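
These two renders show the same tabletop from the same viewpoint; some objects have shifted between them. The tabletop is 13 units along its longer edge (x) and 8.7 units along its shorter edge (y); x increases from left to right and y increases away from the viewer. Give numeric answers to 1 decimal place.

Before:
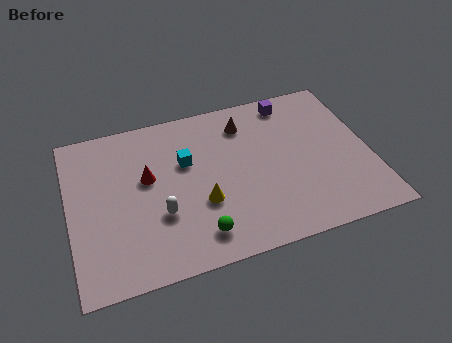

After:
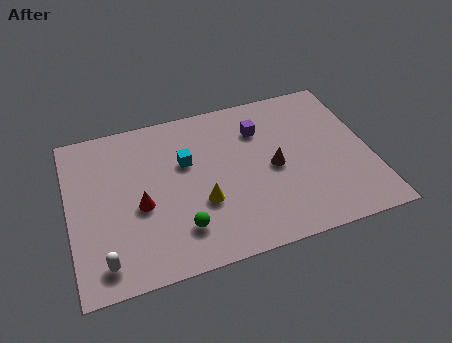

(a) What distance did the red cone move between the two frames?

1.5

The red cone was near (3.4, 5.1) before and (3.0, 3.7) after, so it travelled √(0.4² + 1.4²) ≈ 1.5 units.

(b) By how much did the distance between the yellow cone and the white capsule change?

+2.9

The distance was about 1.8 in the first image and 4.7 in the second, so they moved 2.9 units further apart.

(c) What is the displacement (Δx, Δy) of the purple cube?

(-1.5, -1.2)

The purple cube started near (9.9, 7.6) and ended near (8.4, 6.4).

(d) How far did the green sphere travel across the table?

0.9

From (5.3, 1.5) to (4.6, 2.0), the green sphere covered √(0.7² + 0.5²) ≈ 0.9 units.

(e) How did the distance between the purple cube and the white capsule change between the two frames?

+1.1

The distance was about 7.6 in the first image and 8.7 in the second, so they moved 1.1 units further apart.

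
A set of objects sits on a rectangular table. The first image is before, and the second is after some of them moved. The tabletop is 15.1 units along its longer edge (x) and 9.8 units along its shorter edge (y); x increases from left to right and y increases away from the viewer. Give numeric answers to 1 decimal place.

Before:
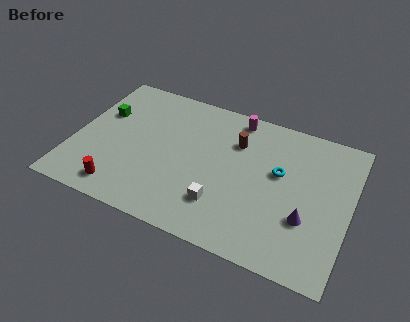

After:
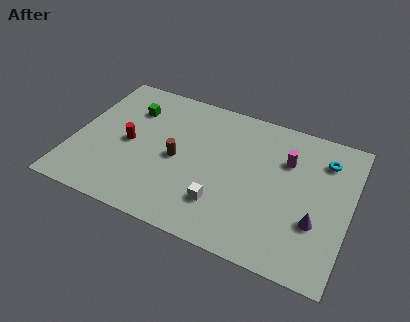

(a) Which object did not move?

the white cube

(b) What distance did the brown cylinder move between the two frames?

3.8

The brown cylinder was near (8.7, 7.0) before and (5.7, 4.6) after, so it travelled √(3.0² + 2.4²) ≈ 3.8 units.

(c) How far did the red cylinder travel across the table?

3.3

The red cylinder was near (3.0, 1.4) before and (3.0, 4.7) after, so it travelled √(0.0² + 3.3²) ≈ 3.3 units.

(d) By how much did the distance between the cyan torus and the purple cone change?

+1.3

The distance was about 3.0 in the first image and 4.3 in the second, so they moved 1.3 units further apart.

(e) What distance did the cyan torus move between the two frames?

2.9

The cyan torus was near (11.2, 5.8) before and (13.5, 7.6) after, so it travelled √(2.3² + 1.8²) ≈ 2.9 units.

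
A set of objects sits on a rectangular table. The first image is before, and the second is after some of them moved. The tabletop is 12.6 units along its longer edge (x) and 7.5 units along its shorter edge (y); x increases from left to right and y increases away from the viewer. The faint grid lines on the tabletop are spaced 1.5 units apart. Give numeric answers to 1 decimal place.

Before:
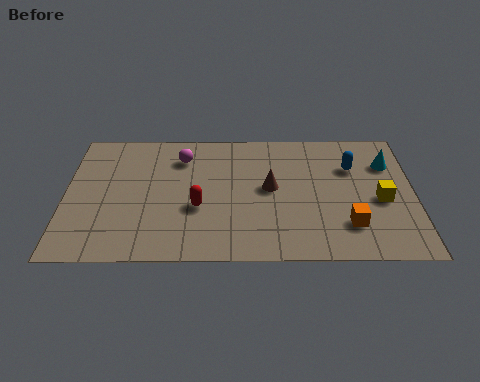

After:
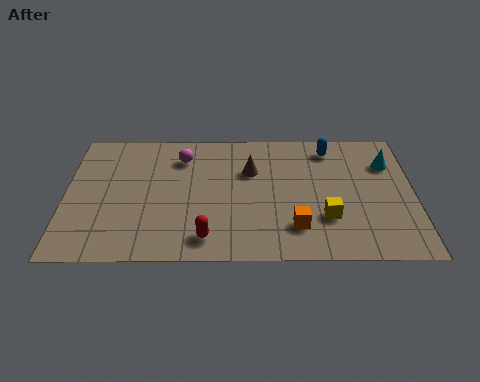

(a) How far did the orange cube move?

1.9

The orange cube was near (10.2, 1.9) before and (8.3, 1.8) after, so it travelled √(1.9² + 0.1²) ≈ 1.9 units.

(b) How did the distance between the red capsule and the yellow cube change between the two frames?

-2.2

They were about 6.6 units apart before and 4.4 after — 2.2 units closer together.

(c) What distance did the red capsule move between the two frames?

1.7

From (4.8, 2.9) to (5.1, 1.2), the red capsule covered √(0.3² + 1.7²) ≈ 1.7 units.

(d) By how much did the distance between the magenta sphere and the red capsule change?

+1.7

They were about 3.0 units apart before and 4.7 after — 1.7 units further apart.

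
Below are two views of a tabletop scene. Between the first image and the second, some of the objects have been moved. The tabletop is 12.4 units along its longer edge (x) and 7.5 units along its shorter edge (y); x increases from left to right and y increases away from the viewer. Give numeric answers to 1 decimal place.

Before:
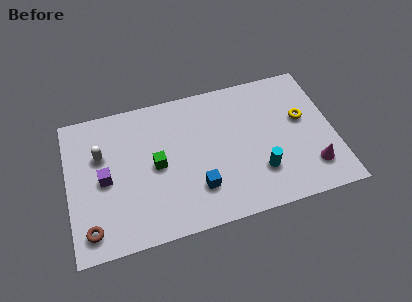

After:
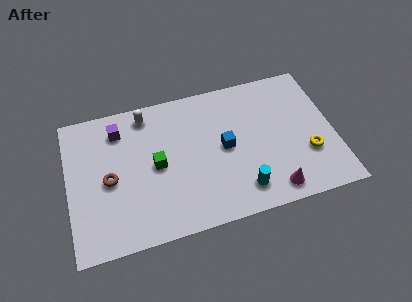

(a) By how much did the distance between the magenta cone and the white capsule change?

-2.3

The distance was about 10.1 in the first image and 7.8 in the second, so they moved 2.3 units closer together.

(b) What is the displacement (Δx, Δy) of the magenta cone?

(-1.9, -0.7)

The magenta cone started near (11.2, 1.7) and ended near (9.3, 1.0).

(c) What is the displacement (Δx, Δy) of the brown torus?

(1.0, 2.3)

From the two frames, the brown torus sits at roughly (0.9, 1.2) before and (1.9, 3.5) after.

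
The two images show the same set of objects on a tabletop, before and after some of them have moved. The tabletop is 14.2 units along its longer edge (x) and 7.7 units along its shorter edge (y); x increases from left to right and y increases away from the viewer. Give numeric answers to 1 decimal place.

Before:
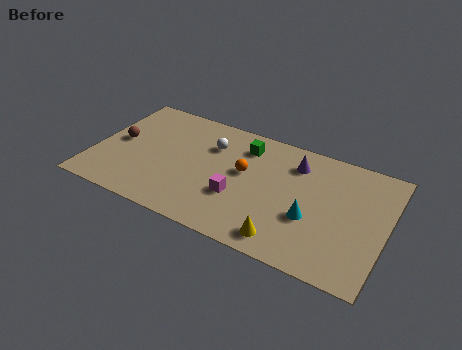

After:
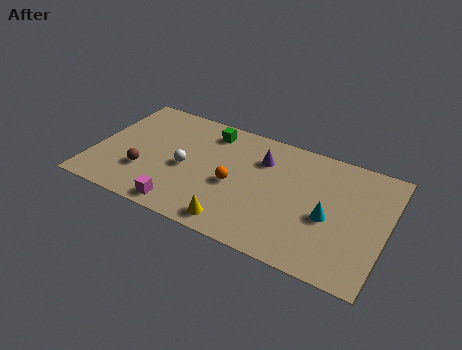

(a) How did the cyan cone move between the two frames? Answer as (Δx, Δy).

(0.8, 0.4)

The cyan cone was at about (10.7, 2.9) and moved to about (11.5, 3.3).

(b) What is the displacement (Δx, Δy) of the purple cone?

(-1.6, -0.4)

From the two frames, the purple cone sits at roughly (9.6, 6.0) before and (8.0, 5.6) after.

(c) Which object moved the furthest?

the magenta cube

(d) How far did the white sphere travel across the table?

2.2

The white sphere was near (5.5, 5.5) before and (4.5, 3.5) after, so it travelled √(1.0² + 2.0²) ≈ 2.2 units.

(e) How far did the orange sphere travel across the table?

1.1

From (7.3, 4.4) to (6.9, 3.4), the orange sphere covered √(0.4² + 1.0²) ≈ 1.1 units.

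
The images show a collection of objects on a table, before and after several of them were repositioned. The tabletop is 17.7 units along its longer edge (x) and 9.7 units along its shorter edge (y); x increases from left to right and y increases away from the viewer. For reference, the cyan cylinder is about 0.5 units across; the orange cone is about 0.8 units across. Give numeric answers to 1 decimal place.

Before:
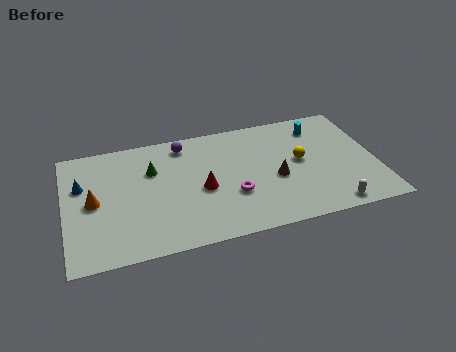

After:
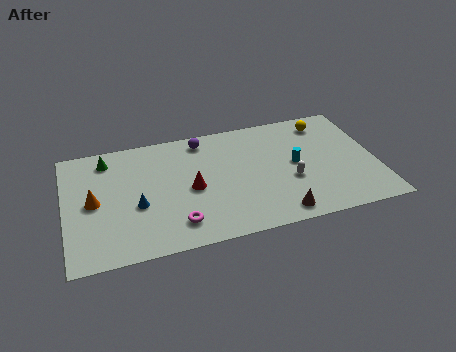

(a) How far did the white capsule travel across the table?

3.4

From (14.8, 1.0) to (12.7, 3.7), the white capsule covered √(2.1² + 2.7²) ≈ 3.4 units.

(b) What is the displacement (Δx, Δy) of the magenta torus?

(-3.3, -1.5)

The magenta torus was at about (9.4, 3.4) and moved to about (6.1, 1.9).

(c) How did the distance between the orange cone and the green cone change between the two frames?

-0.4

They were about 3.8 units apart before and 3.4 after — 0.4 units closer together.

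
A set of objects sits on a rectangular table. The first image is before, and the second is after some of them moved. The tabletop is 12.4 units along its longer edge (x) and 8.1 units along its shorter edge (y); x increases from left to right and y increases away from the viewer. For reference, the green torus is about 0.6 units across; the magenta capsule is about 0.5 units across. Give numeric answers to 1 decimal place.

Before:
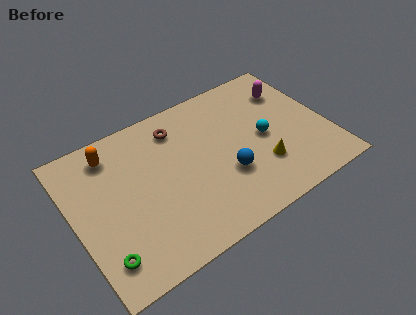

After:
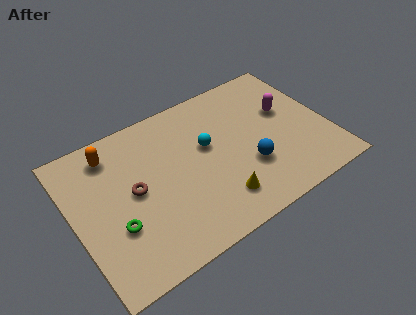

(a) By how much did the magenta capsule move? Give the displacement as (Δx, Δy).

(-0.4, -1.1)

The magenta capsule started near (11.0, 6.0) and ended near (10.6, 4.9).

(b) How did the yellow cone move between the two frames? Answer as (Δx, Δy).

(-2.3, -0.7)

The yellow cone started near (8.9, 2.4) and ended near (6.6, 1.7).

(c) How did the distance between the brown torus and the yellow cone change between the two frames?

-0.9

They were about 5.4 units apart before and 4.5 after — 0.9 units closer together.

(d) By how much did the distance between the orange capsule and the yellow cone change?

-1.3

The distance was about 8.0 in the first image and 6.7 in the second, so they moved 1.3 units closer together.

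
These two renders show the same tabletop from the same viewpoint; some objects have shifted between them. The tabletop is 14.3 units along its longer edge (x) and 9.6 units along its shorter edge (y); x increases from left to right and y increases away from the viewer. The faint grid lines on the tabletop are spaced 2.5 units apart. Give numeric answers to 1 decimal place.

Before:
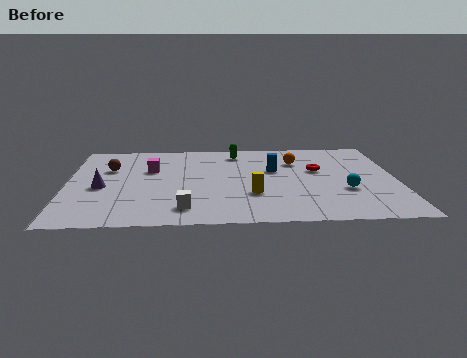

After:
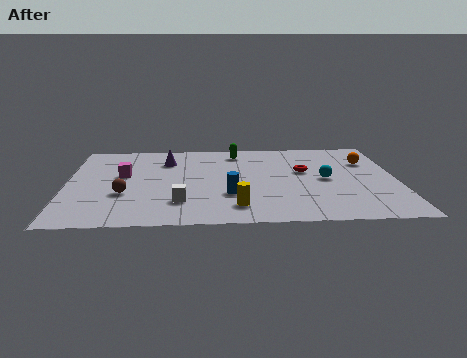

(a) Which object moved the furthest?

the purple cone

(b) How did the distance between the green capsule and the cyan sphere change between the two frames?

-1.5

The distance was about 6.6 in the first image and 5.1 in the second, so they moved 1.5 units closer together.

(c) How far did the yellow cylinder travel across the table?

1.5

The yellow cylinder moved from about (8.0, 3.1) to (7.3, 1.8), a distance of √(0.7² + 1.3²) ≈ 1.5.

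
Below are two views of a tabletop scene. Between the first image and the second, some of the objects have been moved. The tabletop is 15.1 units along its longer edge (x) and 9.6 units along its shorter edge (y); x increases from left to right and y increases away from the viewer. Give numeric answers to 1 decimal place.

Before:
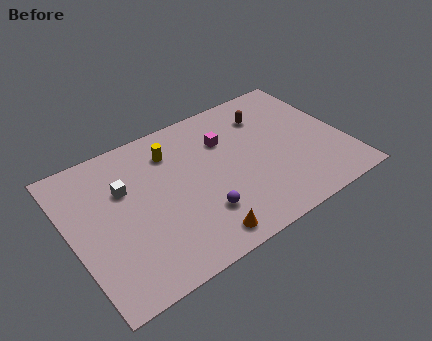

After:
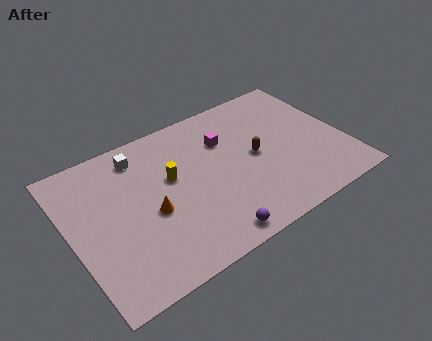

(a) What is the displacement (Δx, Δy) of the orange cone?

(-2.2, 2.9)

The orange cone was at about (6.4, 1.2) and moved to about (4.2, 4.1).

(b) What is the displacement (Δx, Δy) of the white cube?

(1.1, 1.7)

The white cube was at about (3.1, 6.3) and moved to about (4.2, 8.0).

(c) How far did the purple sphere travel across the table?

1.6

From (6.7, 2.6) to (6.9, 1.0), the purple sphere covered √(0.2² + 1.6²) ≈ 1.6 units.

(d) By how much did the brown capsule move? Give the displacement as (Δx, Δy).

(-1.1, -2.5)

The brown capsule started near (11.3, 7.3) and ended near (10.2, 4.8).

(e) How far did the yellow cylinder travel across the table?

1.7

The yellow cylinder was near (5.9, 7.4) before and (5.6, 5.7) after, so it travelled √(0.3² + 1.7²) ≈ 1.7 units.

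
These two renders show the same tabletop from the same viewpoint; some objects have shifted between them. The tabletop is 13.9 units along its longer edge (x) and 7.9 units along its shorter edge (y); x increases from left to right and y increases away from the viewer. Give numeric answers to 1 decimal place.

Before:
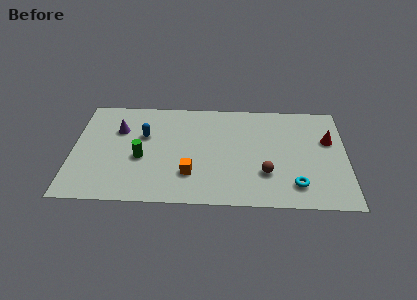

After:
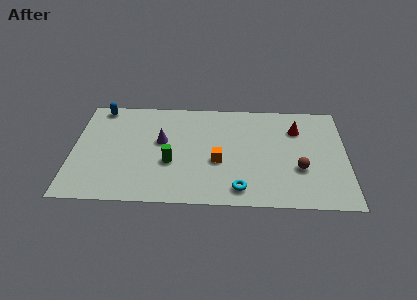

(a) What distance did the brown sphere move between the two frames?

1.7

The brown sphere moved from about (9.8, 2.4) to (11.5, 2.8), a distance of √(1.7² + 0.4²) ≈ 1.7.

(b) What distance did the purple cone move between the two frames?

2.3

From (2.3, 5.4) to (4.5, 4.6), the purple cone covered √(2.2² + 0.8²) ≈ 2.3 units.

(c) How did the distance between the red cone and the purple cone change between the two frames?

-3.7

Before: roughly 10.7 units apart; after: 7.0. That's 3.7 units closer together.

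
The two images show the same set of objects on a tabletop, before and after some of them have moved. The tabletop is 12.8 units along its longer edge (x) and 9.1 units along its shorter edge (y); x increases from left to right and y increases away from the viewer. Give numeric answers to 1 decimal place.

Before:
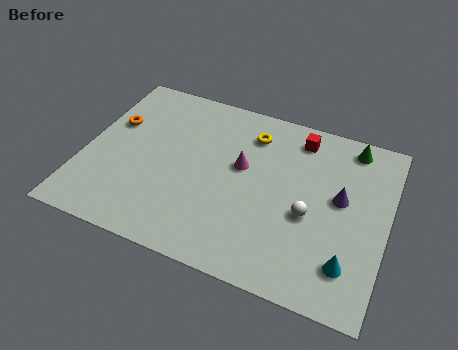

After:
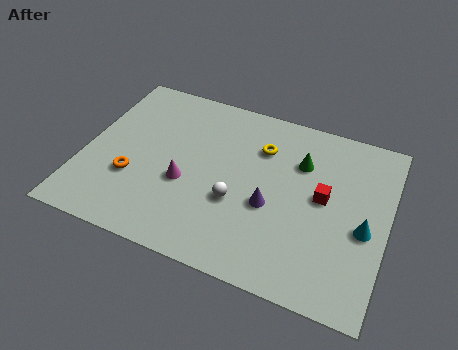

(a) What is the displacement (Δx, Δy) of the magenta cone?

(-2.2, -1.7)

From the two frames, the magenta cone sits at roughly (6.6, 5.3) before and (4.4, 3.6) after.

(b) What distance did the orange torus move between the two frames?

3.0

The orange torus was near (1.0, 5.8) before and (2.2, 3.1) after, so it travelled √(1.2² + 2.7²) ≈ 3.0 units.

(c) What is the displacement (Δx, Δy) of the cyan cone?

(0.5, 1.9)

The cyan cone started near (11.4, 2.0) and ended near (11.9, 3.9).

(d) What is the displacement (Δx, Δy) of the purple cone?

(-2.8, -1.4)

The purple cone started near (10.8, 5.1) and ended near (8.0, 3.7).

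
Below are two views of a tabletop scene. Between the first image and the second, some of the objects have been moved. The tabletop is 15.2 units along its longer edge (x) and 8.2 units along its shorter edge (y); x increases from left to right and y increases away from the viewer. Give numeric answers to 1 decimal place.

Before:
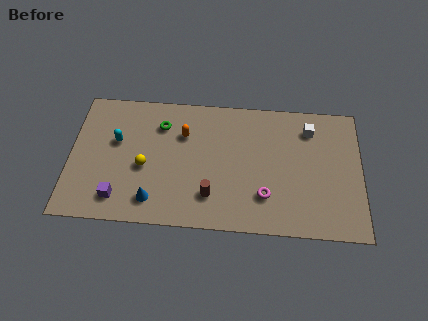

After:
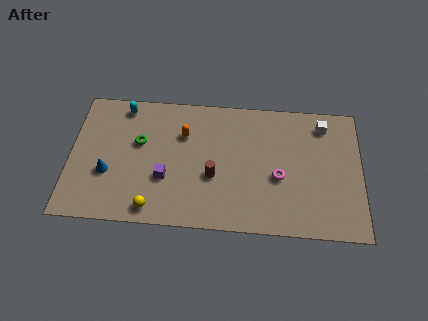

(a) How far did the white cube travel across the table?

0.8

From (12.5, 6.5) to (13.2, 6.8), the white cube covered √(0.7² + 0.3²) ≈ 0.8 units.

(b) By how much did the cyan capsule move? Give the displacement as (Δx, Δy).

(0.3, 2.2)

The cyan capsule started near (2.4, 5.0) and ended near (2.7, 7.2).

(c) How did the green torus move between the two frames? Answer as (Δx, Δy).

(-1.1, -1.2)

The green torus started near (4.7, 6.2) and ended near (3.6, 5.0).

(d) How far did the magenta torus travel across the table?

1.4

From (10.2, 2.2) to (10.9, 3.4), the magenta torus covered √(0.7² + 1.2²) ≈ 1.4 units.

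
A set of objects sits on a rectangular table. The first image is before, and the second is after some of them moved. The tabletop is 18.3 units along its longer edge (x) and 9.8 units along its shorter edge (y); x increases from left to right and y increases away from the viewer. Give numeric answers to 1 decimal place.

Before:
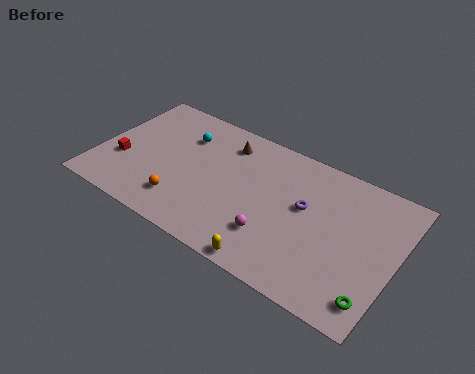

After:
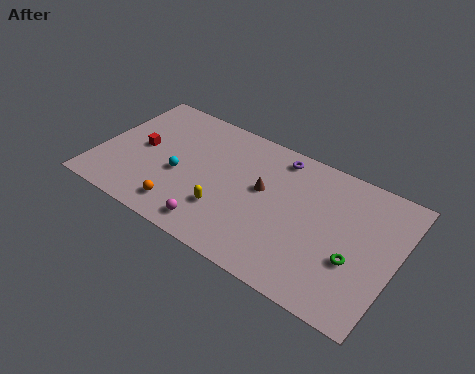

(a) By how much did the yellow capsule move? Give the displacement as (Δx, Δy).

(-3.2, 2.1)

From the two frames, the yellow capsule sits at roughly (11.4, 0.8) before and (8.2, 2.9) after.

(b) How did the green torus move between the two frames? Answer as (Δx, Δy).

(-1.4, 1.9)

The green torus started near (17.4, 1.7) and ended near (16.0, 3.6).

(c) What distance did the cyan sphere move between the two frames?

3.1

The cyan sphere moved from about (4.8, 7.2) to (5.1, 4.1), a distance of √(0.3² + 3.1²) ≈ 3.1.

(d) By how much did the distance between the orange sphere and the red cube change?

+0.3

The distance was about 4.3 in the first image and 4.6 in the second, so they moved 0.3 units further apart.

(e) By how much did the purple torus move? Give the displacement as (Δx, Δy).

(-2.1, 2.8)

The purple torus started near (12.7, 5.7) and ended near (10.6, 8.5).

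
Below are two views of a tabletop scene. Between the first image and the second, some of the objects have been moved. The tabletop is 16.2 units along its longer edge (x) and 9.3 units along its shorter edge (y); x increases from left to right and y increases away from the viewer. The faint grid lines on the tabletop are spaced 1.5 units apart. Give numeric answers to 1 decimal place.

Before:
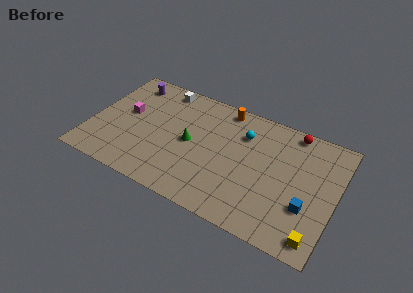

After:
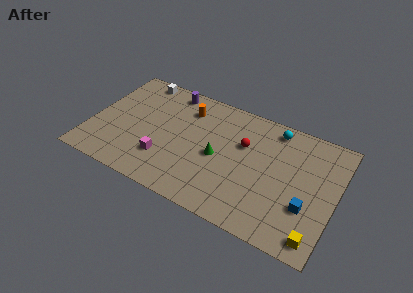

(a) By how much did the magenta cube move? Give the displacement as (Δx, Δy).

(2.9, -2.6)

The magenta cube started near (2.2, 5.2) and ended near (5.1, 2.6).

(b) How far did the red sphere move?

3.8

The red sphere was near (13.0, 8.4) before and (10.0, 6.0) after, so it travelled √(3.0² + 2.4²) ≈ 3.8 units.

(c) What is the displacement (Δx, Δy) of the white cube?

(-1.7, 0.2)

The white cube was at about (4.2, 8.2) and moved to about (2.5, 8.4).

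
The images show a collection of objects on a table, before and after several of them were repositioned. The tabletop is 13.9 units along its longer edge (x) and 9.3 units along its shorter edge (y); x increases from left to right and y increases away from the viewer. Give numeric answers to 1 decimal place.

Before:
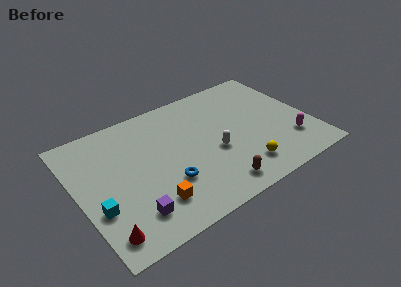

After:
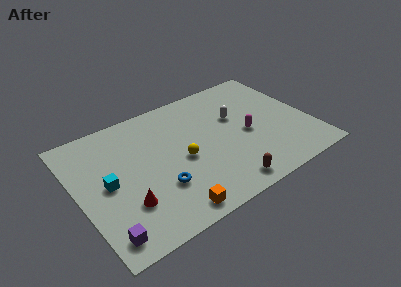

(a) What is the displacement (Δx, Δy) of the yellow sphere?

(-3.2, 2.4)

The yellow sphere started near (9.3, 1.8) and ended near (6.1, 4.2).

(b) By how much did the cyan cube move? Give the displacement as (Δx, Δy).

(0.8, 1.4)

The cyan cube was at about (0.9, 3.2) and moved to about (1.7, 4.6).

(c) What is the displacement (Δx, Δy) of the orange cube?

(0.9, -1.1)

The orange cube was at about (3.9, 2.1) and moved to about (4.8, 1.0).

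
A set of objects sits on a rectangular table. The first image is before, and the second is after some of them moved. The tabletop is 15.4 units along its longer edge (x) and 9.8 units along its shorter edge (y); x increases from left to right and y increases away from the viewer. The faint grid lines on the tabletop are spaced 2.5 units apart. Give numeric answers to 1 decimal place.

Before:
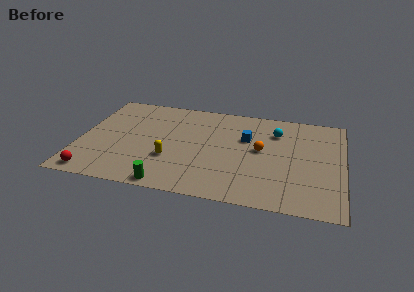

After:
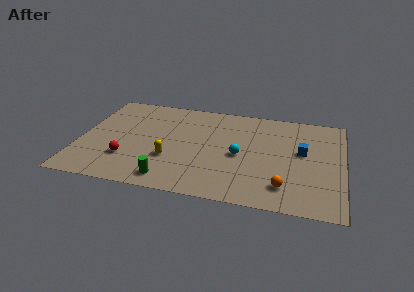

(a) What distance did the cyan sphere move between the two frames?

3.4

From (11.4, 7.3) to (9.4, 4.5), the cyan sphere covered √(2.0² + 2.8²) ≈ 3.4 units.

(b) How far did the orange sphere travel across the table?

3.6

From (10.6, 5.3) to (12.1, 2.0), the orange sphere covered √(1.5² + 3.3²) ≈ 3.6 units.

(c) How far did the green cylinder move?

0.5

The green cylinder moved from about (5.5, 0.8) to (5.5, 1.3), a distance of √(0.0² + 0.5²) ≈ 0.5.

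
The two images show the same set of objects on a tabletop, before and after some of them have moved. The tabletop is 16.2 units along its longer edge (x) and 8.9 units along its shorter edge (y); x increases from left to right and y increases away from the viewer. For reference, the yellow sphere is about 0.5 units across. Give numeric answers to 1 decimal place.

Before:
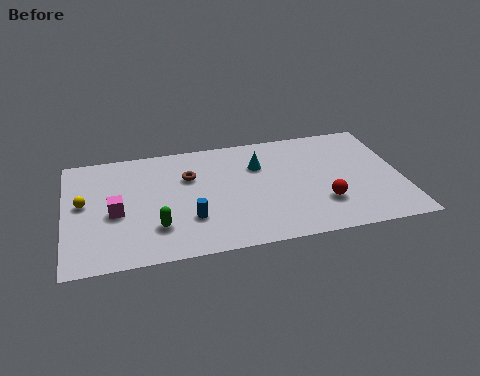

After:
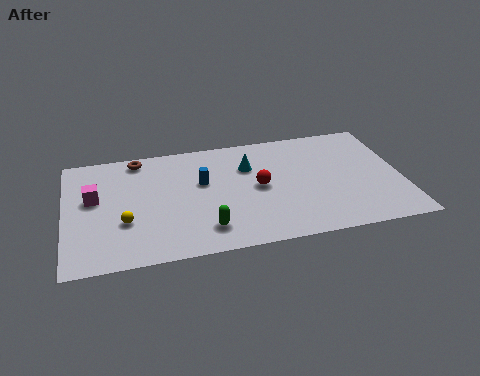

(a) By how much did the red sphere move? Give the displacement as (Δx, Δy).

(-3.0, 1.9)

From the two frames, the red sphere sits at roughly (12.3, 2.6) before and (9.3, 4.5) after.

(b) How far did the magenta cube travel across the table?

1.6

From (2.4, 3.9) to (1.4, 5.2), the magenta cube covered √(1.0² + 1.3²) ≈ 1.6 units.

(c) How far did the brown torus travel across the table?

3.1

The brown torus was near (6.0, 6.0) before and (3.6, 7.9) after, so it travelled √(2.4² + 1.9²) ≈ 3.1 units.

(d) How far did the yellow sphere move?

2.6

From (0.9, 4.9) to (2.8, 3.1), the yellow sphere covered √(1.9² + 1.8²) ≈ 2.6 units.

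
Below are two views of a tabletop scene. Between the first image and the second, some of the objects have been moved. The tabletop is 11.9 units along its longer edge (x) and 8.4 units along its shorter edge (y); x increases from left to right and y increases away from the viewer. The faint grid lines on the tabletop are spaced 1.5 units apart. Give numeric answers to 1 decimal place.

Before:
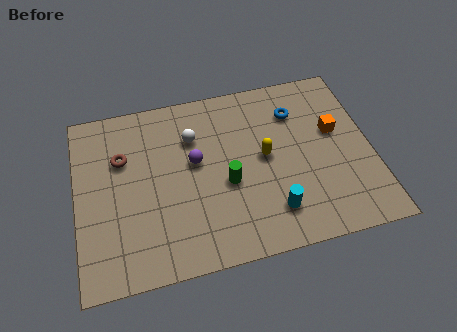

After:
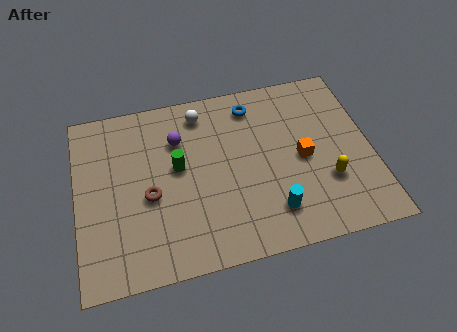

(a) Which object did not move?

the cyan cylinder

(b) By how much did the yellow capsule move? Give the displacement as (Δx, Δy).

(2.4, -1.7)

From the two frames, the yellow capsule sits at roughly (7.6, 4.4) before and (10.0, 2.7) after.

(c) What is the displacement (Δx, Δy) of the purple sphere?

(-0.6, 1.2)

The purple sphere was at about (4.8, 4.8) and moved to about (4.2, 6.0).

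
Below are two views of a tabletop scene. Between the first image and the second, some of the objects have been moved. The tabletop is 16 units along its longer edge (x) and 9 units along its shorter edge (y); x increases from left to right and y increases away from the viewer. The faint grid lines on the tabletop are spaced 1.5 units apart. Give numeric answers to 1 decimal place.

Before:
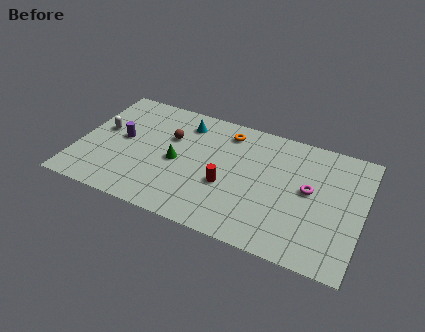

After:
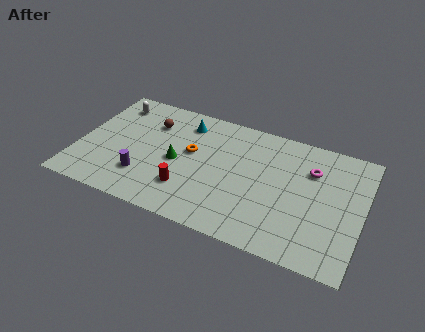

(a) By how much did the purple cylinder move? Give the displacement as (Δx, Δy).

(1.5, -2.4)

The purple cylinder was at about (2.4, 4.8) and moved to about (3.9, 2.4).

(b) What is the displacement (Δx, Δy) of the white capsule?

(0.3, 2.3)

The white capsule started near (1.2, 5.1) and ended near (1.5, 7.4).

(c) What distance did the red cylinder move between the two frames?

2.4

From (8.5, 3.5) to (6.4, 2.4), the red cylinder covered √(2.1² + 1.1²) ≈ 2.4 units.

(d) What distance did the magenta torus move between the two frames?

1.5

From (13.0, 4.9) to (13.0, 6.4), the magenta torus covered √(0.0² + 1.5²) ≈ 1.5 units.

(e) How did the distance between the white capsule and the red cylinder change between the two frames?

-0.5

Before: roughly 7.5 units apart; after: 7.0. That's 0.5 units closer together.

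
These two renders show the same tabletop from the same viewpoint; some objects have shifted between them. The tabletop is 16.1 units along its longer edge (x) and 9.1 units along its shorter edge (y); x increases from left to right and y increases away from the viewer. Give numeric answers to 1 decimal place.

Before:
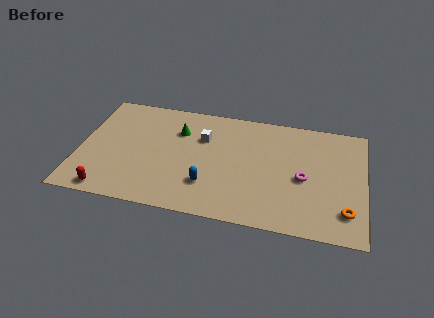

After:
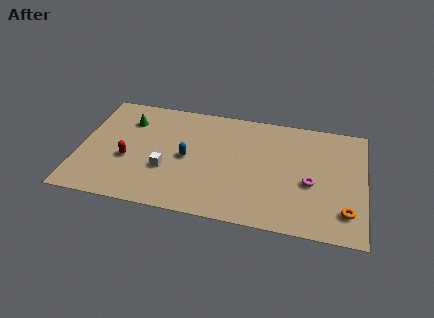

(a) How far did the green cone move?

2.9

The green cone was near (5.5, 6.5) before and (2.6, 6.8) after, so it travelled √(2.9² + 0.3²) ≈ 2.9 units.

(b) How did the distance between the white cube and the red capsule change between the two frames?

-5.1

The distance was about 7.3 in the first image and 2.2 in the second, so they moved 5.1 units closer together.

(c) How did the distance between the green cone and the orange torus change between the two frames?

+2.8

The distance was about 10.6 in the first image and 13.4 in the second, so they moved 2.8 units further apart.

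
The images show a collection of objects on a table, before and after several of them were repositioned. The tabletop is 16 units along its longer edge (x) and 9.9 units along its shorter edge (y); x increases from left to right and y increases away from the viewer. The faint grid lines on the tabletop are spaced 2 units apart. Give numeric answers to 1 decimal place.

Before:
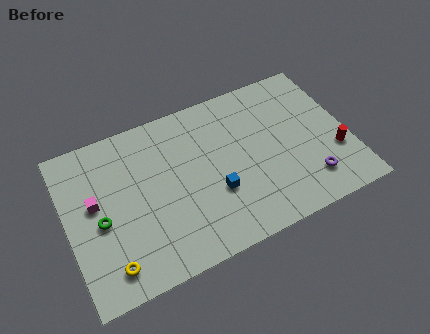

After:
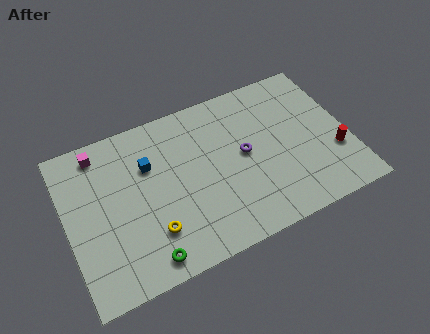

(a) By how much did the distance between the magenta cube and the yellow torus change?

+2.4

The distance was about 4.0 in the first image and 6.4 in the second, so they moved 2.4 units further apart.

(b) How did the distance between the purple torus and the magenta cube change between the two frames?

-3.7

They were about 12.3 units apart before and 8.6 after — 3.7 units closer together.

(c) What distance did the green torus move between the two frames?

3.9

The green torus was near (1.8, 4.4) before and (4.0, 1.2) after, so it travelled √(2.2² + 3.2²) ≈ 3.9 units.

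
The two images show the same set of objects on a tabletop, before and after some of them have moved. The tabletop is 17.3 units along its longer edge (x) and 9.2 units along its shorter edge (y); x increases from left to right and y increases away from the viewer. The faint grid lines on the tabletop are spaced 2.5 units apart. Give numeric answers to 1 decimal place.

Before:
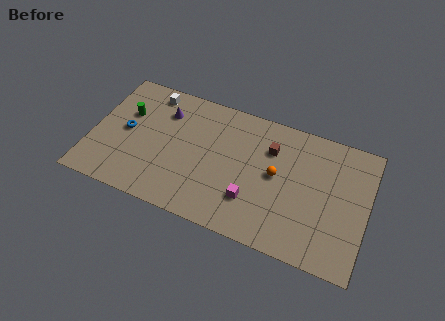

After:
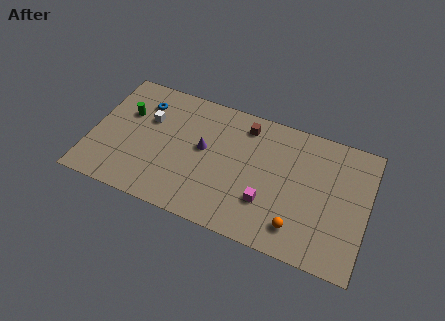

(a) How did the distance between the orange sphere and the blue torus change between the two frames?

+2.1

The distance was about 9.5 in the first image and 11.6 in the second, so they moved 2.1 units further apart.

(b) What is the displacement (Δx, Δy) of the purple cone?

(2.7, -1.8)

The purple cone started near (4.3, 6.9) and ended near (7.0, 5.1).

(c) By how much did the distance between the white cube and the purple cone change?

+2.2

The distance was about 1.5 in the first image and 3.7 in the second, so they moved 2.2 units further apart.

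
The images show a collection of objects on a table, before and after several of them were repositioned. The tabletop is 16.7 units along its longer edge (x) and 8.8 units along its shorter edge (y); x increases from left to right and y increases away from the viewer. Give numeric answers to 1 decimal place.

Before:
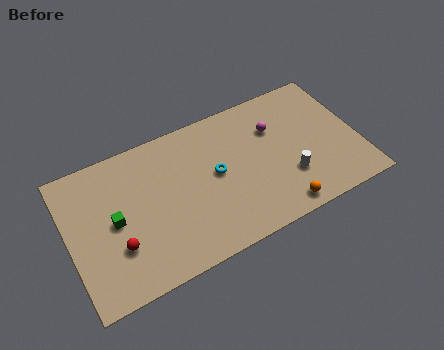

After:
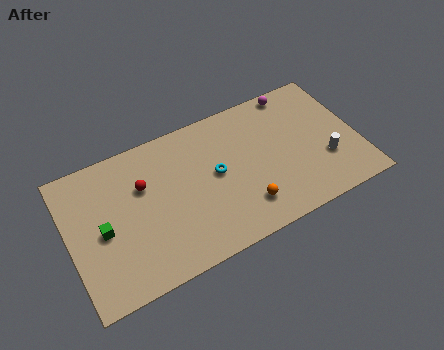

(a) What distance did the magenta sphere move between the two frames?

2.4

The magenta sphere moved from about (12.1, 6.1) to (13.6, 8.0), a distance of √(1.5² + 1.9²) ≈ 2.4.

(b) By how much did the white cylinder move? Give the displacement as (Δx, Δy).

(2.2, 0.2)

From the two frames, the white cylinder sits at roughly (12.5, 2.7) before and (14.7, 2.9) after.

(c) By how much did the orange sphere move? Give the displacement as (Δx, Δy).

(-1.9, 1.0)

The orange sphere started near (11.7, 1.0) and ended near (9.8, 2.0).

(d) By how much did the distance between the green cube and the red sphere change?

+1.4

The distance was about 1.6 in the first image and 3.0 in the second, so they moved 1.4 units further apart.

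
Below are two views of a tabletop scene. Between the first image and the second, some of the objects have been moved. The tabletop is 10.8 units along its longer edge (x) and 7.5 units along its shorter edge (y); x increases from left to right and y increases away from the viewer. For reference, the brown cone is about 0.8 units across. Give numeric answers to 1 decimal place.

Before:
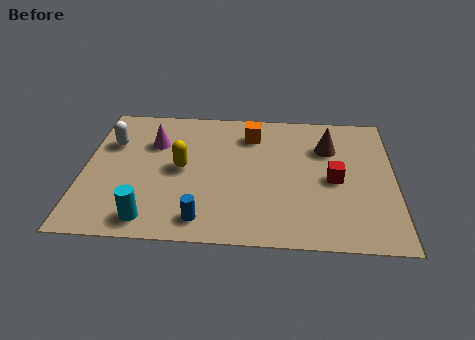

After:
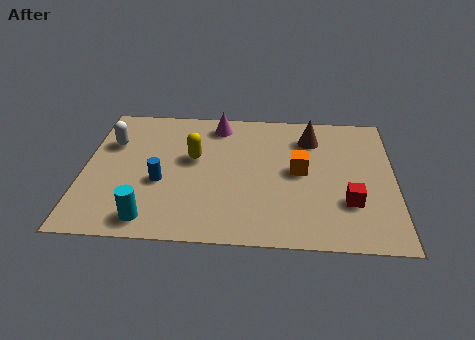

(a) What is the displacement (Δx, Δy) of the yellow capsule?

(0.4, 0.6)

The yellow capsule started near (3.4, 3.8) and ended near (3.8, 4.4).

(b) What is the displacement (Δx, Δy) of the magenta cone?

(2.2, 1.2)

From the two frames, the magenta cone sits at roughly (2.4, 5.2) before and (4.6, 6.4) after.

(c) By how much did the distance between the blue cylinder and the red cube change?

+1.4

Before: roughly 5.1 units apart; after: 6.5. That's 1.4 units further apart.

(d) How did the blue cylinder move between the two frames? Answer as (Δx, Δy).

(-1.5, 1.9)

The blue cylinder was at about (4.2, 1.1) and moved to about (2.7, 3.0).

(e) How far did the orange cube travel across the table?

2.6

The orange cube moved from about (5.8, 5.9) to (7.5, 3.9), a distance of √(1.7² + 2.0²) ≈ 2.6.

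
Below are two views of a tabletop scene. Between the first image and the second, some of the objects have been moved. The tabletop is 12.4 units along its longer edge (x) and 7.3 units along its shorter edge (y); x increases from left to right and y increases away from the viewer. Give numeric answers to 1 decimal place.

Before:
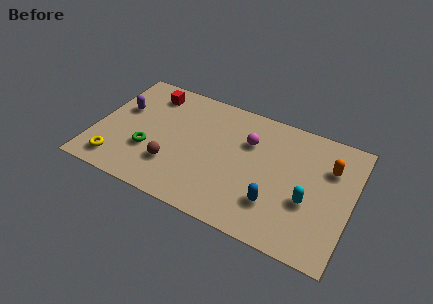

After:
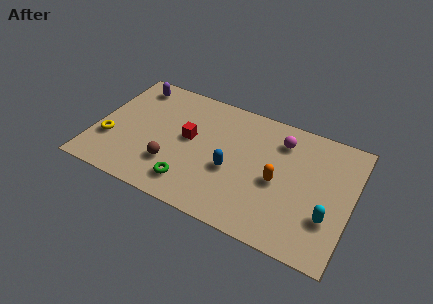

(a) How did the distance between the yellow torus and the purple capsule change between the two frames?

+0.5

The distance was about 3.3 in the first image and 3.8 in the second, so they moved 0.5 units further apart.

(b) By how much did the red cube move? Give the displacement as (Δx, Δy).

(2.2, -2.0)

The red cube started near (2.3, 6.0) and ended near (4.5, 4.0).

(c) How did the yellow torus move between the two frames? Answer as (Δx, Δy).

(-0.5, 1.2)

The yellow torus was at about (1.3, 1.2) and moved to about (0.8, 2.4).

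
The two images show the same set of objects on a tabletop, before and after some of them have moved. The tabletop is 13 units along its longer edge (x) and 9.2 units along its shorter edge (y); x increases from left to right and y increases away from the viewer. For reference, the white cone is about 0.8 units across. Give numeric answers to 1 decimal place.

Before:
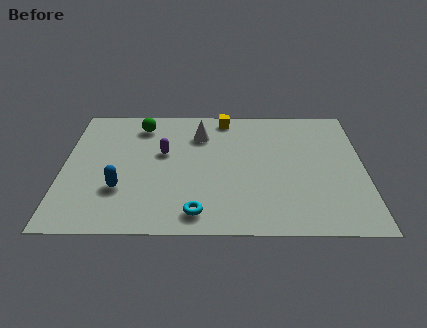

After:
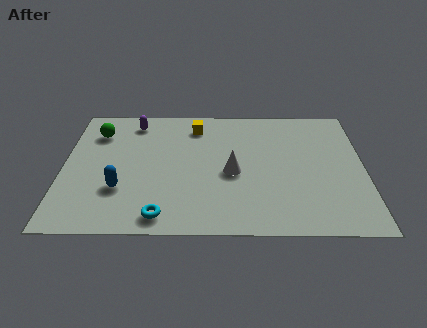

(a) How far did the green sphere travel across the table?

2.0

The green sphere was near (3.3, 7.6) before and (1.4, 7.0) after, so it travelled √(1.9² + 0.6²) ≈ 2.0 units.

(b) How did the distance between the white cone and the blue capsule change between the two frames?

-0.3

The distance was about 5.2 in the first image and 4.9 in the second, so they moved 0.3 units closer together.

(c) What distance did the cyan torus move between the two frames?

1.5

The cyan torus was near (5.8, 1.3) before and (4.3, 1.1) after, so it travelled √(1.5² + 0.2²) ≈ 1.5 units.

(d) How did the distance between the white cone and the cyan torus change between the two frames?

-1.4

They were about 5.6 units apart before and 4.2 after — 1.4 units closer together.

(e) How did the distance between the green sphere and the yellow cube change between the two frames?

+0.6

They were about 3.7 units apart before and 4.3 after — 0.6 units further apart.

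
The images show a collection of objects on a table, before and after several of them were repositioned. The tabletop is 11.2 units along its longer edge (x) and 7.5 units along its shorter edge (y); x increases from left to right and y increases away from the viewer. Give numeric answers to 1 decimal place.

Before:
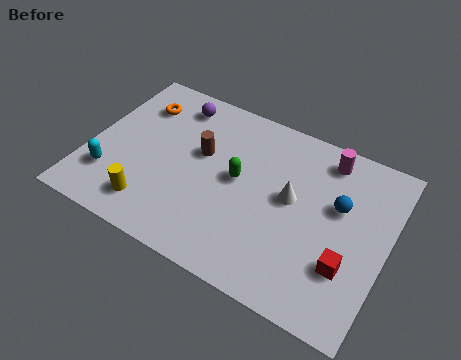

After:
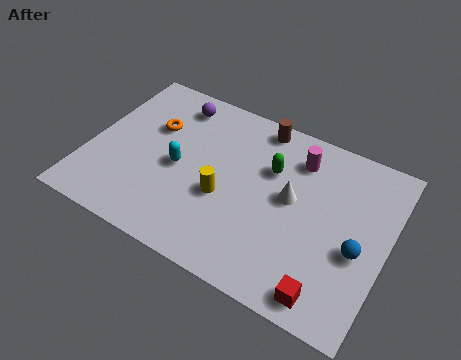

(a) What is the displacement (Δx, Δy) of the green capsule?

(1.1, 1.0)

From the two frames, the green capsule sits at roughly (5.6, 4.0) before and (6.7, 5.0) after.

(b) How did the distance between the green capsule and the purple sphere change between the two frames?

+0.5

The distance was about 3.6 in the first image and 4.1 in the second, so they moved 0.5 units further apart.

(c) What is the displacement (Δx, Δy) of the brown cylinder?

(1.9, 2.2)

From the two frames, the brown cylinder sits at roughly (4.1, 4.5) before and (6.0, 6.7) after.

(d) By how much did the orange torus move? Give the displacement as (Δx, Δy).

(0.7, -0.8)

The orange torus was at about (1.5, 5.7) and moved to about (2.2, 4.9).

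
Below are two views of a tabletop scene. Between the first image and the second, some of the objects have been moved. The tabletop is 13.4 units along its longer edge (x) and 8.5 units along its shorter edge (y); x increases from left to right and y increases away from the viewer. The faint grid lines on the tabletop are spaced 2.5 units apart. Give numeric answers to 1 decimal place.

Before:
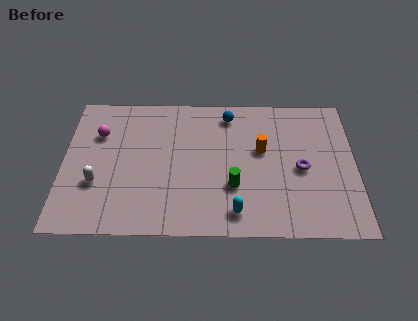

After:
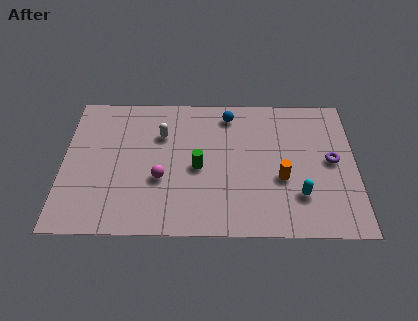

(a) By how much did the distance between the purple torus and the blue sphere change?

+0.8

The distance was about 4.7 in the first image and 5.5 in the second, so they moved 0.8 units further apart.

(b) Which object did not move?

the blue sphere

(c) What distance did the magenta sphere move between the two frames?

4.0

The magenta sphere moved from about (1.6, 5.9) to (4.5, 3.2), a distance of √(2.9² + 2.7²) ≈ 4.0.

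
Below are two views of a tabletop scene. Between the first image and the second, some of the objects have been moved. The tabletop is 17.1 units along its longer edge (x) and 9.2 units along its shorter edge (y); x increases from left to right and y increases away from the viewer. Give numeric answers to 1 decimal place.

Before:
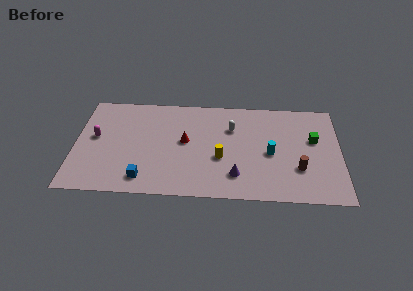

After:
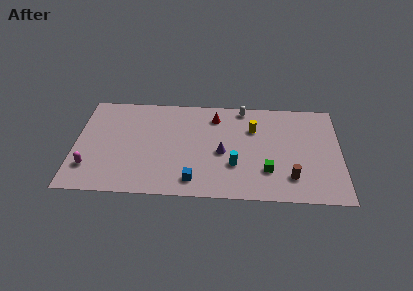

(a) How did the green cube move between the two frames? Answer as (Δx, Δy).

(-3.0, -3.0)

From the two frames, the green cube sits at roughly (15.4, 5.6) before and (12.4, 2.6) after.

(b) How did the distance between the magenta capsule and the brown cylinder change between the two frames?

-0.4

Before: roughly 13.3 units apart; after: 12.9. That's 0.4 units closer together.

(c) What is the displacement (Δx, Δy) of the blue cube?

(3.2, 0.0)

From the two frames, the blue cube sits at roughly (4.5, 1.5) before and (7.7, 1.5) after.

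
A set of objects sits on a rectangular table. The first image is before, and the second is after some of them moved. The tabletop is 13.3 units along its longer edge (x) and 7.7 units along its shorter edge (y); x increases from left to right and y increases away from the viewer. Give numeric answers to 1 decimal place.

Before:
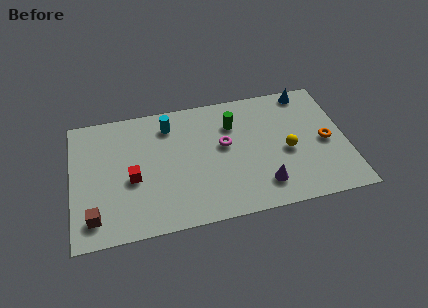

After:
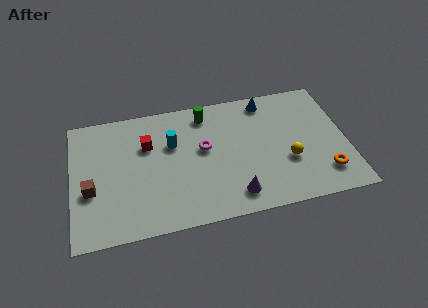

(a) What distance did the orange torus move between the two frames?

1.9

The orange torus was near (12.3, 3.6) before and (12.1, 1.7) after, so it travelled √(0.2² + 1.9²) ≈ 1.9 units.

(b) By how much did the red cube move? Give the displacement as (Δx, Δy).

(0.8, 1.9)

The red cube started near (2.9, 3.3) and ended near (3.7, 5.2).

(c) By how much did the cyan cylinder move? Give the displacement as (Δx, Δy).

(0.1, -1.2)

From the two frames, the cyan cylinder sits at roughly (4.8, 6.2) before and (4.9, 5.0) after.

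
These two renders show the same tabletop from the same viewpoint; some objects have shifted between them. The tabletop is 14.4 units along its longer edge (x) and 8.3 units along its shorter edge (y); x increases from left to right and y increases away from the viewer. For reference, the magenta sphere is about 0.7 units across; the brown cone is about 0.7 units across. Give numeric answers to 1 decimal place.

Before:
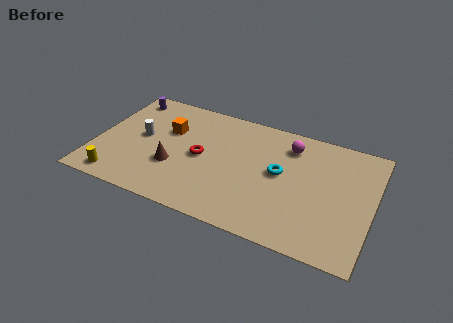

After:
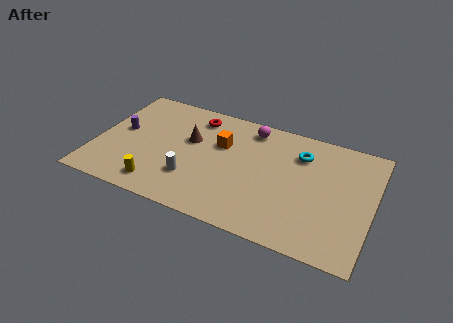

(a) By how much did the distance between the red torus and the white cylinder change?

+1.3

They were about 3.2 units apart before and 4.5 after — 1.3 units further apart.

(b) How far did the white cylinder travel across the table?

3.5

From (2.3, 4.4) to (5.2, 2.4), the white cylinder covered √(2.9² + 2.0²) ≈ 3.5 units.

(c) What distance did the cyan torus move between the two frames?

1.9

From (9.6, 4.5) to (10.5, 6.2), the cyan torus covered √(0.9² + 1.7²) ≈ 1.9 units.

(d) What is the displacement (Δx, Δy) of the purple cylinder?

(0.1, -2.6)

The purple cylinder was at about (1.1, 7.1) and moved to about (1.2, 4.5).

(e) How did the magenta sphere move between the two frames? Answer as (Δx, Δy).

(-2.1, 0.5)

The magenta sphere started near (9.9, 6.6) and ended near (7.8, 7.1).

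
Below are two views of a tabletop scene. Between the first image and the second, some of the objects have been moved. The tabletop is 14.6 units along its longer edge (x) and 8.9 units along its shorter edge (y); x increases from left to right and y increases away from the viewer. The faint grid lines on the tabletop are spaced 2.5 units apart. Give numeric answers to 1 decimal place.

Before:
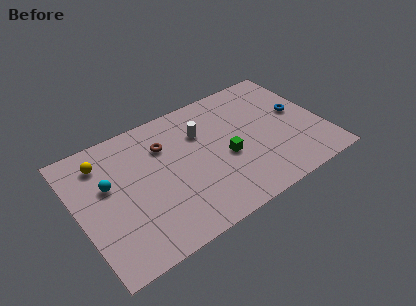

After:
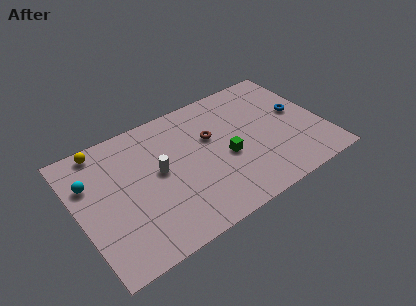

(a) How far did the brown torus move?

2.8

From (5.4, 6.4) to (8.1, 5.6), the brown torus covered √(2.7² + 0.8²) ≈ 2.8 units.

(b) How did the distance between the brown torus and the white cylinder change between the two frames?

+1.2

They were about 2.2 units apart before and 3.4 after — 1.2 units further apart.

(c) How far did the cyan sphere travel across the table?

1.2

The cyan sphere moved from about (1.9, 5.4) to (0.9, 6.1), a distance of √(1.0² + 0.7²) ≈ 1.2.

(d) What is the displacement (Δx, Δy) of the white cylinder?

(-2.8, -1.4)

The white cylinder started near (7.6, 6.2) and ended near (4.8, 4.8).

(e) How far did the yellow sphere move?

0.9

From (1.8, 7.1) to (1.9, 8.0), the yellow sphere covered √(0.1² + 0.9²) ≈ 0.9 units.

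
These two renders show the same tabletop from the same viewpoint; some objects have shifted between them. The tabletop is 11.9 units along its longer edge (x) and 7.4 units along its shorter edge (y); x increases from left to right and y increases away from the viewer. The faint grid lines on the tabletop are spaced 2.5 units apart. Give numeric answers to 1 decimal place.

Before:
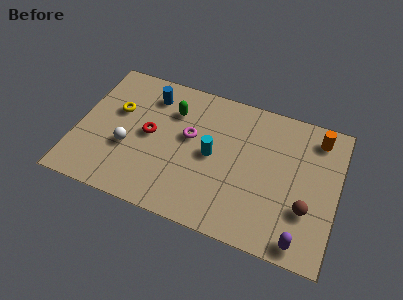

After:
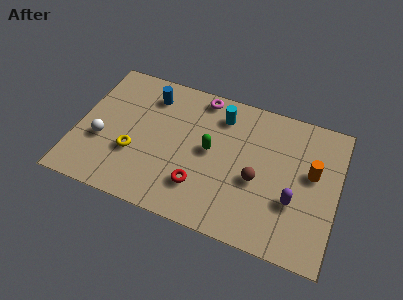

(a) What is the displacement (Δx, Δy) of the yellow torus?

(1.0, -2.0)

From the two frames, the yellow torus sits at roughly (1.7, 4.6) before and (2.7, 2.6) after.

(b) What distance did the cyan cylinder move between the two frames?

2.2

From (6.2, 3.7) to (6.4, 5.9), the cyan cylinder covered √(0.2² + 2.2²) ≈ 2.2 units.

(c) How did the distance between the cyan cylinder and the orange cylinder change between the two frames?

-0.6

The distance was about 5.2 in the first image and 4.6 in the second, so they moved 0.6 units closer together.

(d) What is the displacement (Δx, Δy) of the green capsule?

(1.9, -1.5)

The green capsule started near (4.2, 5.4) and ended near (6.1, 3.9).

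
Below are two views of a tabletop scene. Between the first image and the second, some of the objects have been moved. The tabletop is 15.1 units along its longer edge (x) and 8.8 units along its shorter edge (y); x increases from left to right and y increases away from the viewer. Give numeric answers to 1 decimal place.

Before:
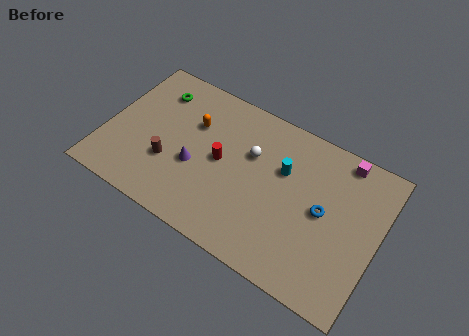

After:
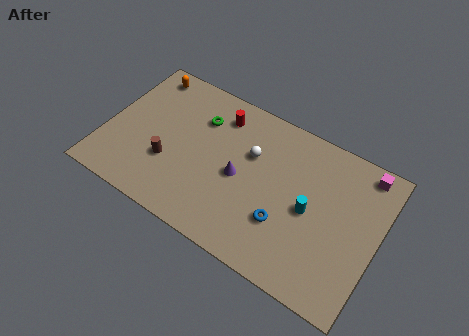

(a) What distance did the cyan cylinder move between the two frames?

2.3

The cyan cylinder was near (9.7, 5.7) before and (11.4, 4.2) after, so it travelled √(1.7² + 1.5²) ≈ 2.3 units.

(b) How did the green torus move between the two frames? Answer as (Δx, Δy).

(2.6, -0.5)

From the two frames, the green torus sits at roughly (2.3, 6.9) before and (4.9, 6.4) after.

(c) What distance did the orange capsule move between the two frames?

3.6

From (4.6, 5.9) to (1.5, 7.7), the orange capsule covered √(3.1² + 1.8²) ≈ 3.6 units.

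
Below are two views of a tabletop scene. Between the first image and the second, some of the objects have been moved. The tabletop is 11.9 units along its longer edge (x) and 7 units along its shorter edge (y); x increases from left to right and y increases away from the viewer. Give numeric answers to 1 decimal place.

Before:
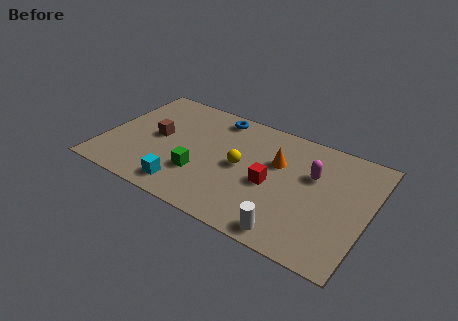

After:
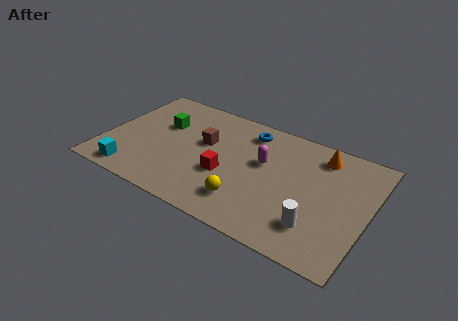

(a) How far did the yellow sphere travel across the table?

2.0

From (6.2, 3.5) to (6.7, 1.6), the yellow sphere covered √(0.5² + 1.9²) ≈ 2.0 units.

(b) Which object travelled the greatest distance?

the green cube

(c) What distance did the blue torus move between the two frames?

1.5

The blue torus moved from about (4.7, 6.1) to (6.2, 5.8), a distance of √(1.5² + 0.3²) ≈ 1.5.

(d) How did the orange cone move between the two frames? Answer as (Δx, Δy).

(1.8, 1.3)

The orange cone started near (7.7, 4.5) and ended near (9.5, 5.8).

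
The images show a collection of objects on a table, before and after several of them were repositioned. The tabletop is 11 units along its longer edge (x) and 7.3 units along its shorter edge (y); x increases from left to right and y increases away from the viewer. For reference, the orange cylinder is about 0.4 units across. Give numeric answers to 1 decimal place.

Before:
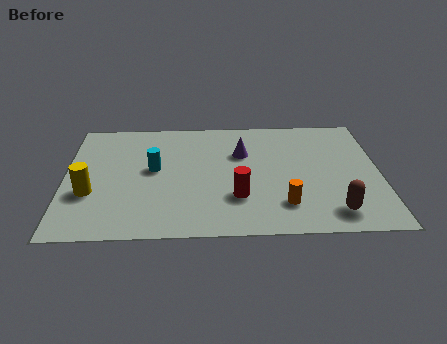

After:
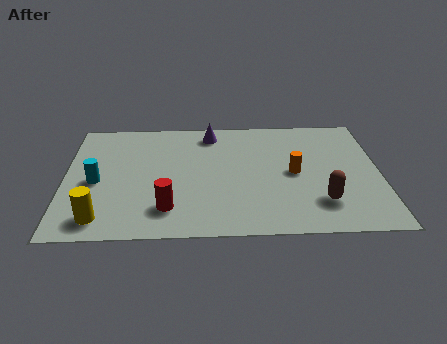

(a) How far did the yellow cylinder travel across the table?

1.6

The yellow cylinder moved from about (0.9, 2.6) to (1.3, 1.1), a distance of √(0.4² + 1.5²) ≈ 1.6.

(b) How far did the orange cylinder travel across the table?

1.9

The orange cylinder moved from about (7.6, 1.7) to (8.0, 3.6), a distance of √(0.4² + 1.9²) ≈ 1.9.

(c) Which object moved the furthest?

the red cylinder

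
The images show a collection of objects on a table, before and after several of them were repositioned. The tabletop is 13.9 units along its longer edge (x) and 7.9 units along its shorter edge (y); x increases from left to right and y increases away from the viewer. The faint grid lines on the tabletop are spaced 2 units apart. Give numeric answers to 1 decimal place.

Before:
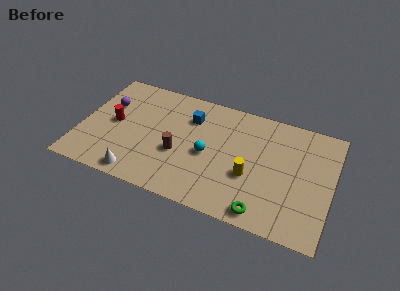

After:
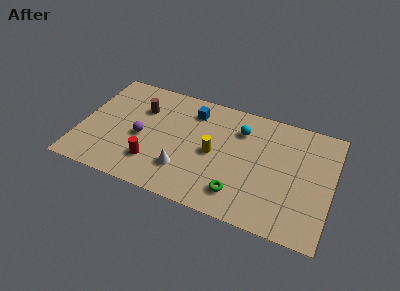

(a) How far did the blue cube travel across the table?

0.5

The blue cube was near (5.9, 5.8) before and (6.0, 6.3) after, so it travelled √(0.1² + 0.5²) ≈ 0.5 units.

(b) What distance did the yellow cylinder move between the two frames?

2.2

The yellow cylinder was near (9.5, 3.0) before and (7.4, 3.8) after, so it travelled √(2.1² + 0.8²) ≈ 2.2 units.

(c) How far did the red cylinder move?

3.1

From (1.8, 4.0) to (4.2, 2.0), the red cylinder covered √(2.4² + 2.0²) ≈ 3.1 units.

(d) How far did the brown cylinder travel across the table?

3.3

The brown cylinder moved from about (5.5, 3.1) to (3.2, 5.5), a distance of √(2.3² + 2.4²) ≈ 3.3.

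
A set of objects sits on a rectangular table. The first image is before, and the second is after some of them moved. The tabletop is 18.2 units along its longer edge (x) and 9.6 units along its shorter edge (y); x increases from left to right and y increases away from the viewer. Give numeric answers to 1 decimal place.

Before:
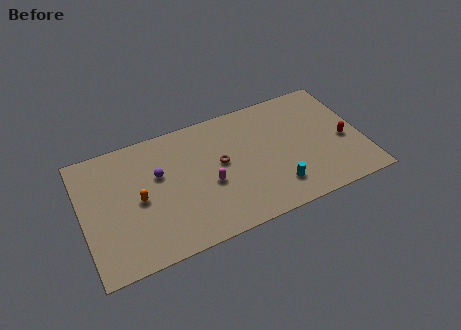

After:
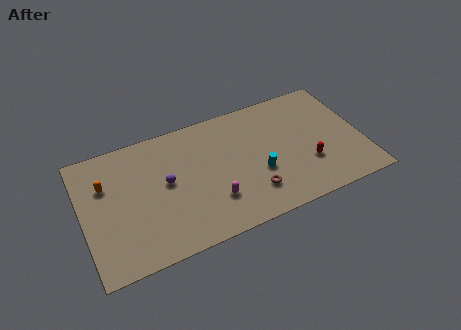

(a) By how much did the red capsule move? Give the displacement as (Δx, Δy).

(-2.5, -1.0)

The red capsule was at about (17.0, 4.1) and moved to about (14.5, 3.1).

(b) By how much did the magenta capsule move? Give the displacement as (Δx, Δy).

(0.1, -1.3)

From the two frames, the magenta capsule sits at roughly (8.1, 4.0) before and (8.2, 2.7) after.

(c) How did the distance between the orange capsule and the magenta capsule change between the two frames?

+3.1

They were about 4.5 units apart before and 7.6 after — 3.1 units further apart.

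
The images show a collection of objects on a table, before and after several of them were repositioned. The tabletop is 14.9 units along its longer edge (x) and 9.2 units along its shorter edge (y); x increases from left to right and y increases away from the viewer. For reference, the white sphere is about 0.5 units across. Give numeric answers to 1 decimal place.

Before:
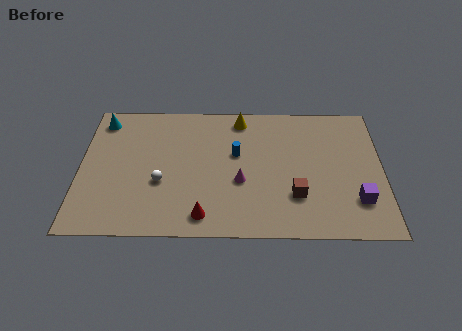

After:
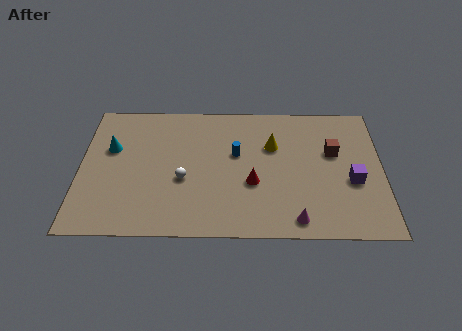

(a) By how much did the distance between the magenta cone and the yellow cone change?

+0.7

They were about 4.4 units apart before and 5.1 after — 0.7 units further apart.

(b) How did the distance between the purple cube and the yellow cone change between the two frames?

-3.4

They were about 8.0 units apart before and 4.6 after — 3.4 units closer together.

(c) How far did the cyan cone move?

2.1

The cyan cone moved from about (1.0, 7.8) to (1.5, 5.8), a distance of √(0.5² + 2.0²) ≈ 2.1.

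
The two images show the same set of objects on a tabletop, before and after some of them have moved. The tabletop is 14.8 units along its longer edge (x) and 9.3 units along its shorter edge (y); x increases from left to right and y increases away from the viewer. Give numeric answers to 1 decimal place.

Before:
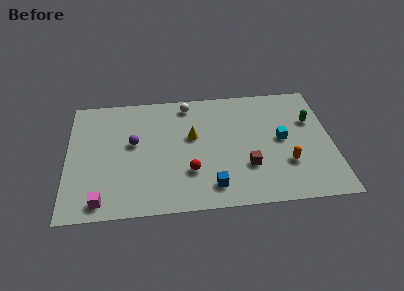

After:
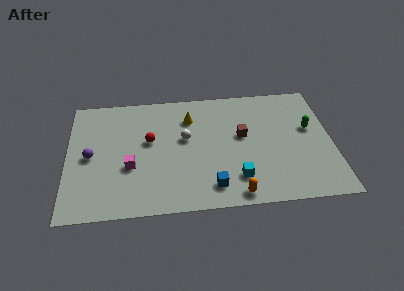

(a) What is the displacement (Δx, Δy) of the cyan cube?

(-2.6, -2.7)

The cyan cube started near (12.0, 4.8) and ended near (9.4, 2.1).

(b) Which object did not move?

the blue cube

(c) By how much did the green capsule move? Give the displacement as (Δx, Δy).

(-0.1, -0.6)

The green capsule started near (13.7, 6.1) and ended near (13.6, 5.5).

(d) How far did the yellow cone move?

1.5

The yellow cone moved from about (7.0, 5.5) to (6.9, 7.0), a distance of √(0.1² + 1.5²) ≈ 1.5.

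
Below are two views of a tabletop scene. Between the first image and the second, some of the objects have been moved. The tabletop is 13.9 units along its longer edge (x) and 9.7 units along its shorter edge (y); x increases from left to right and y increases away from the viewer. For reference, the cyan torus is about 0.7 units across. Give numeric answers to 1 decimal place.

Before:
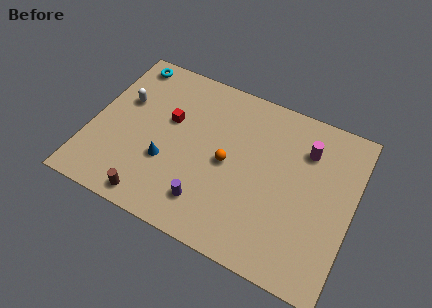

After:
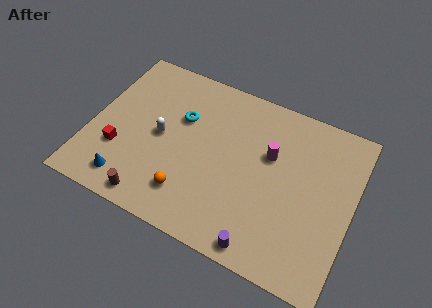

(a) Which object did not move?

the brown cylinder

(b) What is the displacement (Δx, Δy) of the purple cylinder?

(3.1, -1.1)

From the two frames, the purple cylinder sits at roughly (6.6, 2.0) before and (9.7, 0.9) after.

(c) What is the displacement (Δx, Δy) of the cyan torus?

(3.3, -2.3)

From the two frames, the cyan torus sits at roughly (1.3, 8.6) before and (4.6, 6.3) after.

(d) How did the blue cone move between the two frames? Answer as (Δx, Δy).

(-1.8, -1.9)

The blue cone was at about (4.2, 3.4) and moved to about (2.4, 1.5).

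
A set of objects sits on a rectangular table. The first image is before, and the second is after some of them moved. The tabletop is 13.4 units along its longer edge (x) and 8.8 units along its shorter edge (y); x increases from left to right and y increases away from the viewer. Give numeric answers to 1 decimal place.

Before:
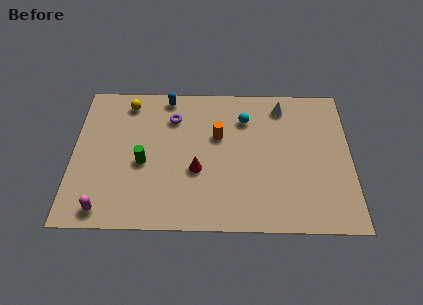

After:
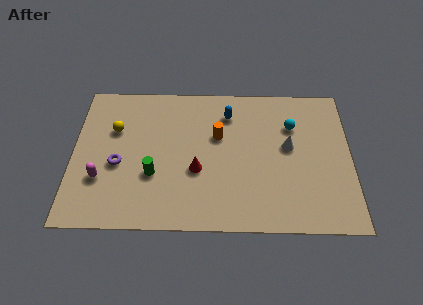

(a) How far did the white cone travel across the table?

2.5

From (10.1, 7.4) to (10.4, 4.9), the white cone covered √(0.3² + 2.5²) ≈ 2.5 units.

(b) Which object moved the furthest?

the purple torus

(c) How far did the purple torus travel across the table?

3.9

From (4.8, 6.6) to (2.2, 3.7), the purple torus covered √(2.6² + 2.9²) ≈ 3.9 units.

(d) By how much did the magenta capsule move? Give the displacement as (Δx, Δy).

(-0.2, 1.8)

From the two frames, the magenta capsule sits at roughly (1.6, 1.0) before and (1.4, 2.8) after.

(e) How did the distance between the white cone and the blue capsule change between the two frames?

-2.1

Before: roughly 5.6 units apart; after: 3.5. That's 2.1 units closer together.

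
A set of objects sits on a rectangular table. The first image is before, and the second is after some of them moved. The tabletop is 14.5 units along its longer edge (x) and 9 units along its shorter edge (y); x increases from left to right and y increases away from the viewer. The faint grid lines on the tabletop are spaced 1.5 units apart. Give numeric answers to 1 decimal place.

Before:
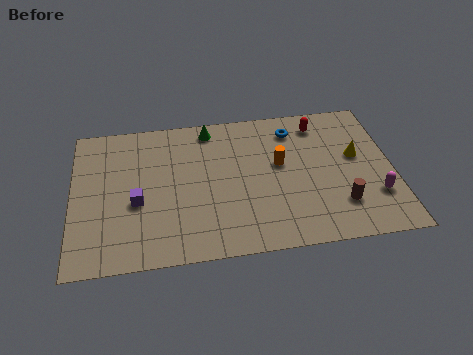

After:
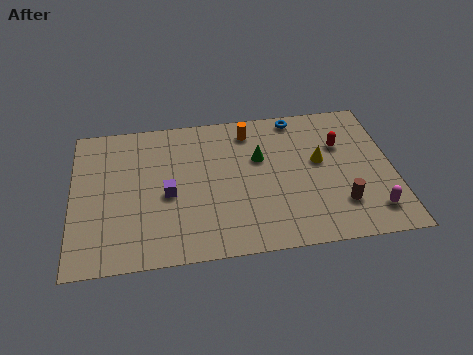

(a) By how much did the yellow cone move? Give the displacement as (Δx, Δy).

(-1.7, -0.1)

From the two frames, the yellow cone sits at roughly (12.9, 5.2) before and (11.2, 5.1) after.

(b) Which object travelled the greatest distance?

the green cone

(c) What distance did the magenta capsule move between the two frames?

0.9

The magenta capsule was near (13.6, 2.6) before and (13.4, 1.7) after, so it travelled √(0.2² + 0.9²) ≈ 0.9 units.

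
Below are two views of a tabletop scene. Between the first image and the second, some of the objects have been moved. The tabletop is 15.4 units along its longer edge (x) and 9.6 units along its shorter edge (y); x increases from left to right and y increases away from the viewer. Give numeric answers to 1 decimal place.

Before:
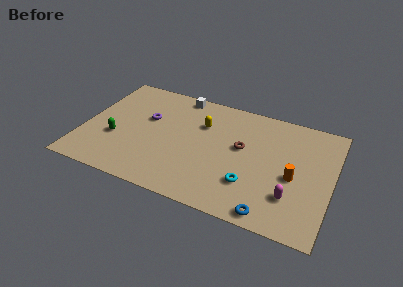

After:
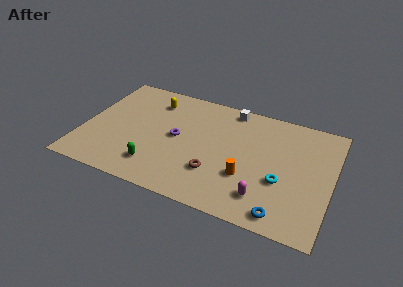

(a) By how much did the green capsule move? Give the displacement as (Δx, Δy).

(2.7, -1.5)

The green capsule started near (2.1, 3.5) and ended near (4.8, 2.0).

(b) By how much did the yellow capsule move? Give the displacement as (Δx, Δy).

(-3.2, 1.0)

From the two frames, the yellow capsule sits at roughly (7.2, 6.6) before and (4.0, 7.6) after.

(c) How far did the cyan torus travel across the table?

2.0

The cyan torus was near (10.6, 2.7) before and (12.4, 3.6) after, so it travelled √(1.8² + 0.9²) ≈ 2.0 units.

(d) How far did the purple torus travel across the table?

2.2

From (3.8, 5.9) to (5.8, 4.9), the purple torus covered √(2.0² + 1.0²) ≈ 2.2 units.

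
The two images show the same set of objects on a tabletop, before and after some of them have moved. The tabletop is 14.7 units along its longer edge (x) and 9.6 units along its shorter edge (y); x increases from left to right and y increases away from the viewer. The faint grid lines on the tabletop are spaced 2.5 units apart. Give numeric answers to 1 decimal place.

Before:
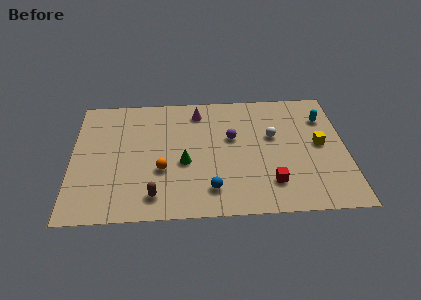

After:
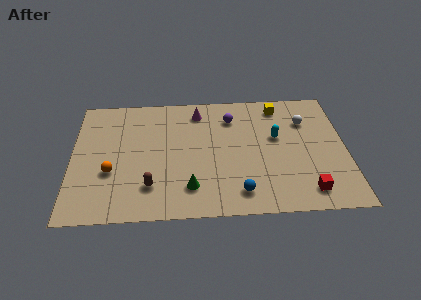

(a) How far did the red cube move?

2.0

The red cube was near (10.6, 2.2) before and (12.5, 1.5) after, so it travelled √(1.9² + 0.7²) ≈ 2.0 units.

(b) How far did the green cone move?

1.9

The green cone moved from about (6.0, 4.0) to (6.3, 2.1), a distance of √(0.3² + 1.9²) ≈ 1.9.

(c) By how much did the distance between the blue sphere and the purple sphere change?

+1.7

They were about 4.1 units apart before and 5.8 after — 1.7 units further apart.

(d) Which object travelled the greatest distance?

the yellow cube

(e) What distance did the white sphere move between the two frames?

2.1

From (10.8, 5.8) to (12.6, 6.9), the white sphere covered √(1.8² + 1.1²) ≈ 2.1 units.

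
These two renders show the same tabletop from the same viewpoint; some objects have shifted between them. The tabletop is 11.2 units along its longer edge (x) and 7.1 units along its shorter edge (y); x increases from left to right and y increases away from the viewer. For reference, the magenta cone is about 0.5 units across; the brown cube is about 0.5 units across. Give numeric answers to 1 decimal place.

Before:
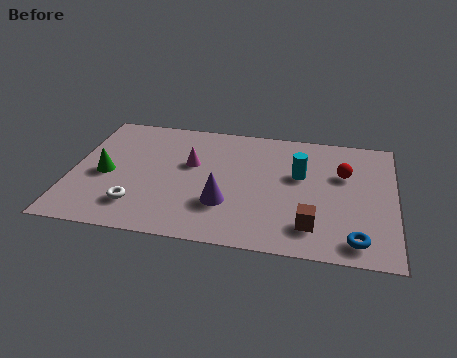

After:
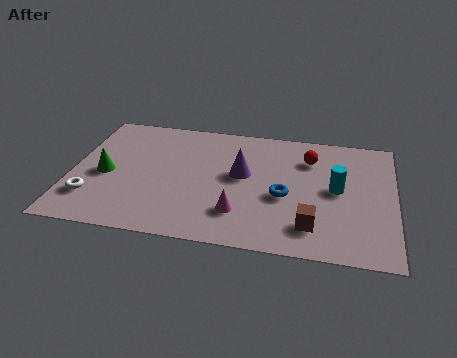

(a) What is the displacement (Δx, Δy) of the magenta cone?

(1.8, -2.5)

The magenta cone started near (4.1, 4.3) and ended near (5.9, 1.8).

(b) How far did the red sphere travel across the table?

1.4

The red sphere was near (9.4, 4.6) before and (8.2, 5.3) after, so it travelled √(1.2² + 0.7²) ≈ 1.4 units.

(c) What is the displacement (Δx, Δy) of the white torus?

(-1.6, 0.2)

The white torus started near (2.4, 1.6) and ended near (0.8, 1.8).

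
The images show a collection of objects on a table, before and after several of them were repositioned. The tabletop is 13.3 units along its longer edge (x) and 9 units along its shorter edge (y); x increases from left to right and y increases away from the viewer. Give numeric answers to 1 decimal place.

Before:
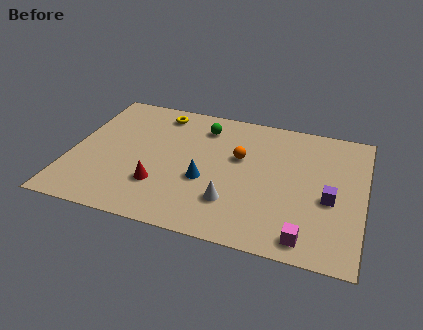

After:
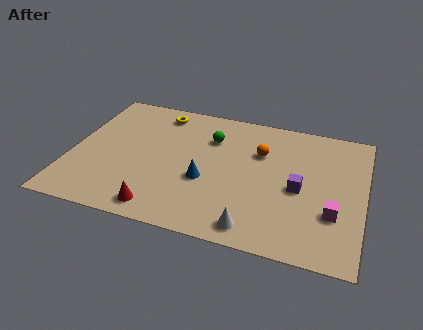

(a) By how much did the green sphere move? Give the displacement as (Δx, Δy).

(0.4, -0.7)

The green sphere started near (5.8, 7.2) and ended near (6.2, 6.5).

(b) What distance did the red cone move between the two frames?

1.5

The red cone moved from about (4.2, 2.6) to (4.4, 1.1), a distance of √(0.2² + 1.5²) ≈ 1.5.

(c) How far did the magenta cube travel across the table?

2.1

From (10.9, 1.1) to (12.0, 2.9), the magenta cube covered √(1.1² + 1.8²) ≈ 2.1 units.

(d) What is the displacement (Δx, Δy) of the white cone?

(1.1, -1.3)

From the two frames, the white cone sits at roughly (7.5, 2.4) before and (8.6, 1.1) after.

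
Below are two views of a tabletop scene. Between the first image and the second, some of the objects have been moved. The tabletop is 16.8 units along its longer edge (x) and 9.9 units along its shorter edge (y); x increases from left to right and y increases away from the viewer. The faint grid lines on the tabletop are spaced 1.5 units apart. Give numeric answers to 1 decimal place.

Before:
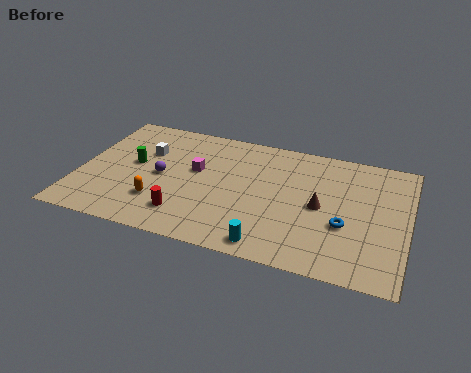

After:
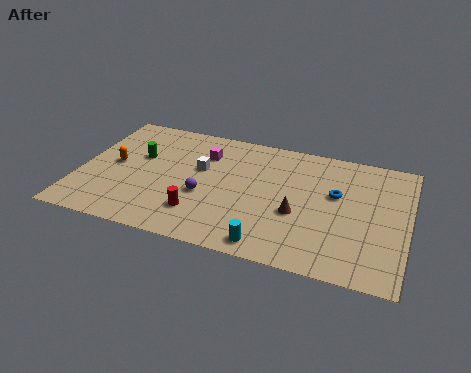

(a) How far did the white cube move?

3.0

The white cube moved from about (3.2, 6.6) to (6.1, 6.0), a distance of √(2.9² + 0.6²) ≈ 3.0.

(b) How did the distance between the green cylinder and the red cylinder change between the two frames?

+0.6

The distance was about 4.5 in the first image and 5.1 in the second, so they moved 0.6 units further apart.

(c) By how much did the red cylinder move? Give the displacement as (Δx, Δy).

(0.7, 0.3)

The red cylinder was at about (5.7, 2.1) and moved to about (6.4, 2.4).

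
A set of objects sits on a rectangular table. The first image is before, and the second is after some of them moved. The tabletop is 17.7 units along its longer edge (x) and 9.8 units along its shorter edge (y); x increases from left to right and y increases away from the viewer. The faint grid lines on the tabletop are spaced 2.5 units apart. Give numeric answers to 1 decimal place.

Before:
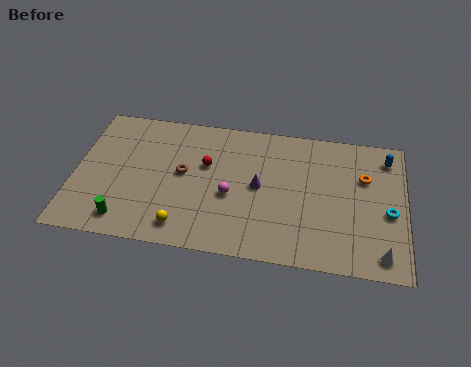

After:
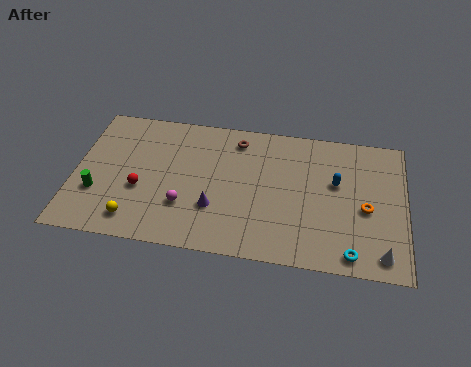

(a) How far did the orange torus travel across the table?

2.2

The orange torus moved from about (15.5, 6.5) to (15.6, 4.3), a distance of √(0.1² + 2.2²) ≈ 2.2.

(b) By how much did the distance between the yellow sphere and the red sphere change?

-2.5

The distance was about 4.7 in the first image and 2.2 in the second, so they moved 2.5 units closer together.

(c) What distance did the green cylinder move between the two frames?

2.3

The green cylinder moved from about (2.9, 1.5) to (1.3, 3.2), a distance of √(1.6² + 1.7²) ≈ 2.3.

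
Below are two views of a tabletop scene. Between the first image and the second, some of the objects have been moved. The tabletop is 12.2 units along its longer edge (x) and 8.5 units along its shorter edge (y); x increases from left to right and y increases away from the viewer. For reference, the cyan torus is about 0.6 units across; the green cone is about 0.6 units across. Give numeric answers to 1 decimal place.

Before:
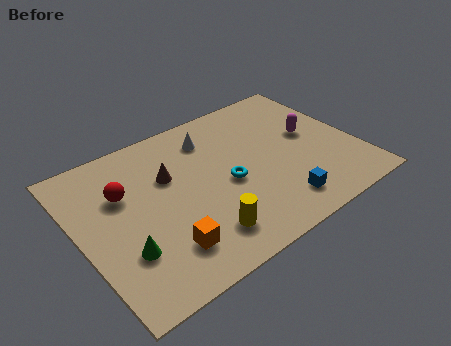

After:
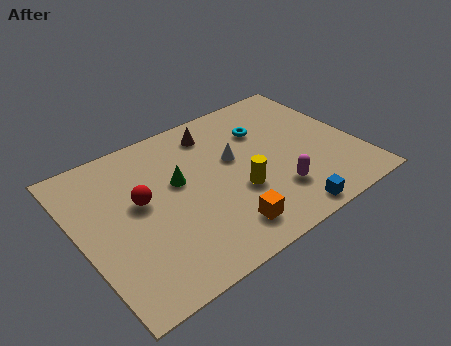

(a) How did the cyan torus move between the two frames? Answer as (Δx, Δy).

(2.1, 2.2)

From the two frames, the cyan torus sits at roughly (6.4, 3.8) before and (8.5, 6.0) after.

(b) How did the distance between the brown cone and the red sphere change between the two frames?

+2.3

Before: roughly 2.0 units apart; after: 4.3. That's 2.3 units further apart.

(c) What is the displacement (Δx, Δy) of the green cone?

(2.8, 2.4)

From the two frames, the green cone sits at roughly (1.6, 2.6) before and (4.4, 5.0) after.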